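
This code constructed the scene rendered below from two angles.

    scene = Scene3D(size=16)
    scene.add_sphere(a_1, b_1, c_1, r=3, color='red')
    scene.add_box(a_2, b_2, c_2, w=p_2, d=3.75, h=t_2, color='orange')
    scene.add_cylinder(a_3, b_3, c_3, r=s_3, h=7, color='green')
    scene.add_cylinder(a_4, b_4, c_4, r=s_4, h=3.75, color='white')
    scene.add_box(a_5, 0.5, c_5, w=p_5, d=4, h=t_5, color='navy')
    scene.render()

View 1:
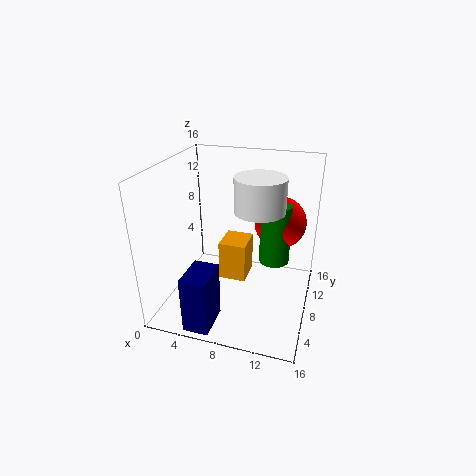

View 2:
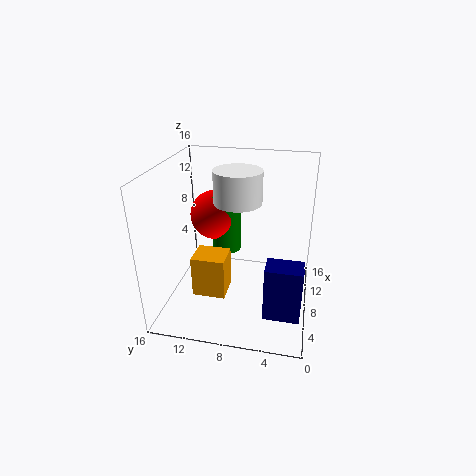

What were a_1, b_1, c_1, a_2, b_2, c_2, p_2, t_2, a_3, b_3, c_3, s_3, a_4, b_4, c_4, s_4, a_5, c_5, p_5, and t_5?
a_1 = 12
b_1 = 11.75
c_1 = 8.75
a_2 = 5.25
b_2 = 9
c_2 = 1.5
p_2 = 3.25
t_2 = 4.75
a_3 = 11.75
b_3 = 10.25
c_3 = 4.5
s_3 = 1.75
a_4 = 10.25
b_4 = 8.5
c_4 = 11.25
s_4 = 2.75
a_5 = 4.25
c_5 = 0.25
p_5 = 2.75
t_5 = 6.25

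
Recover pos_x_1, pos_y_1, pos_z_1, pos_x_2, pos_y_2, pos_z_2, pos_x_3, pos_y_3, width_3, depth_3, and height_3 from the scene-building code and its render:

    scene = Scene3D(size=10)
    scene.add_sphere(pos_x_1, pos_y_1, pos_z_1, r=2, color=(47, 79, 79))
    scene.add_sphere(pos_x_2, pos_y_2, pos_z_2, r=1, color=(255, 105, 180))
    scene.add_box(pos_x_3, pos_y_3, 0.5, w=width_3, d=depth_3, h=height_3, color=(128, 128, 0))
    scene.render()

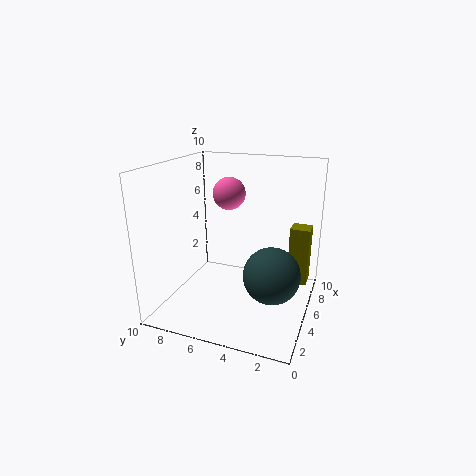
pos_x_1 = 5, pos_y_1 = 2.5, pos_z_1 = 2.5, pos_x_2 = 3.5, pos_y_2 = 5, pos_z_2 = 8.5, pos_x_3 = 8, pos_y_3 = 0.5, width_3 = 1.5, depth_3 = 1.5, height_3 = 4.5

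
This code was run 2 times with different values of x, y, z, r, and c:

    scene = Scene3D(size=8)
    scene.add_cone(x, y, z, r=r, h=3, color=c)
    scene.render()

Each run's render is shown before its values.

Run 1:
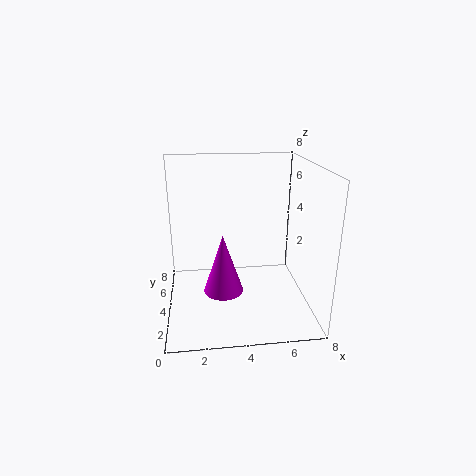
x = 3
y = 2
z = 2
r = 1
c = 'magenta'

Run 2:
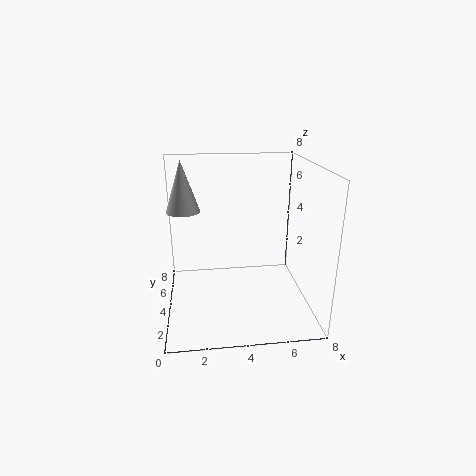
x = 1
y = 6
z = 5
r = 1
c = 'lightgray'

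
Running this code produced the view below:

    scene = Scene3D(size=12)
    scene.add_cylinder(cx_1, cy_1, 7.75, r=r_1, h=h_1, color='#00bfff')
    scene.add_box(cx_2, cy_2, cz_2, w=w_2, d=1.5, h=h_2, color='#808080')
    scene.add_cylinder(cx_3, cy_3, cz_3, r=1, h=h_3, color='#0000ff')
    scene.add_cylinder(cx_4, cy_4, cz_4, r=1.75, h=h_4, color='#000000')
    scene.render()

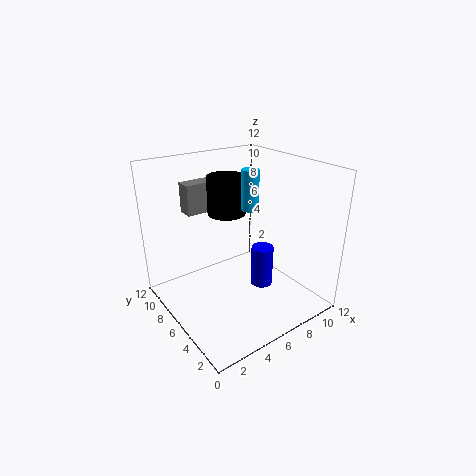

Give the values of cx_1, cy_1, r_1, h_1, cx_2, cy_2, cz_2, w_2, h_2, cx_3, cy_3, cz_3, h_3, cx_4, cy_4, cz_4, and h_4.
cx_1 = 8
cy_1 = 7
r_1 = 0.75
h_1 = 3.5
cx_2 = 3.75
cy_2 = 10.25
cz_2 = 7
w_2 = 3
h_2 = 2.75
cx_3 = 8.75
cy_3 = 6
cz_3 = 0.5
h_3 = 3.75
cx_4 = 7.25
cy_4 = 9.5
cz_4 = 6.75
h_4 = 3.5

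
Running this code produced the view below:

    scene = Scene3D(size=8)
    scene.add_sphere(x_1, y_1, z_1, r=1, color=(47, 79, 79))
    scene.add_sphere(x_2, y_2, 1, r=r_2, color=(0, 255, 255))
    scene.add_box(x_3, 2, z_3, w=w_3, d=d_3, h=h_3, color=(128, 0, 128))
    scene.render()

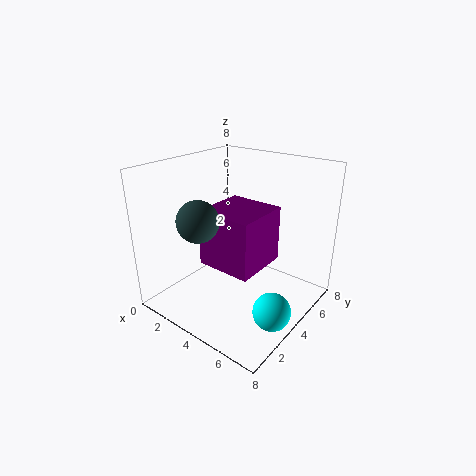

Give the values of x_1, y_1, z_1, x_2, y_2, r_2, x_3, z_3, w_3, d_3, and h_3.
x_1 = 4
y_1 = 1
z_1 = 6
x_2 = 7
y_2 = 3
r_2 = 1
x_3 = 3
z_3 = 3
w_3 = 3
d_3 = 3
h_3 = 3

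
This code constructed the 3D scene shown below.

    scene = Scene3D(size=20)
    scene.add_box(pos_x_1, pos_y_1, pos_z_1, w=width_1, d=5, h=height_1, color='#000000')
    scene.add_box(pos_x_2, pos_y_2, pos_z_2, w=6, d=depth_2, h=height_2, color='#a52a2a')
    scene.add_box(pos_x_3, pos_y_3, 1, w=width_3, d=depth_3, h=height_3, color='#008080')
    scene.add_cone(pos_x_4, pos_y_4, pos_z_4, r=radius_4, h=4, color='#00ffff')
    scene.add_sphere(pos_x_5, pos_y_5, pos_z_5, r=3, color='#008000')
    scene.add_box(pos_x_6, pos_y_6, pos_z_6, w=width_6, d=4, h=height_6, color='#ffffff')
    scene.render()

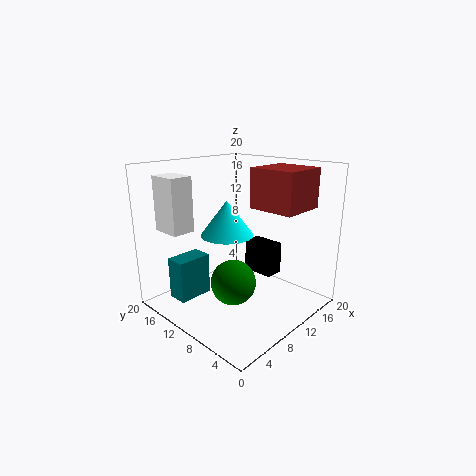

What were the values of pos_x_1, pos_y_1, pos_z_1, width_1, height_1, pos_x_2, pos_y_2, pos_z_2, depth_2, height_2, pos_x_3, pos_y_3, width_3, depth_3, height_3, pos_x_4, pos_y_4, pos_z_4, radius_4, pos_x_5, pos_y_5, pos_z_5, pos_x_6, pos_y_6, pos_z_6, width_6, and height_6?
pos_x_1 = 16, pos_y_1 = 9, pos_z_1 = 2, width_1 = 3, height_1 = 5, pos_x_2 = 9, pos_y_2 = 1, pos_z_2 = 15, depth_2 = 6, height_2 = 5, pos_x_3 = 3, pos_y_3 = 14, width_3 = 5, depth_3 = 3, height_3 = 6, pos_x_4 = 4, pos_y_4 = 6, pos_z_4 = 13, radius_4 = 3, pos_x_5 = 7, pos_y_5 = 8, pos_z_5 = 5, pos_x_6 = 1, pos_y_6 = 12, pos_z_6 = 12, width_6 = 3, height_6 = 7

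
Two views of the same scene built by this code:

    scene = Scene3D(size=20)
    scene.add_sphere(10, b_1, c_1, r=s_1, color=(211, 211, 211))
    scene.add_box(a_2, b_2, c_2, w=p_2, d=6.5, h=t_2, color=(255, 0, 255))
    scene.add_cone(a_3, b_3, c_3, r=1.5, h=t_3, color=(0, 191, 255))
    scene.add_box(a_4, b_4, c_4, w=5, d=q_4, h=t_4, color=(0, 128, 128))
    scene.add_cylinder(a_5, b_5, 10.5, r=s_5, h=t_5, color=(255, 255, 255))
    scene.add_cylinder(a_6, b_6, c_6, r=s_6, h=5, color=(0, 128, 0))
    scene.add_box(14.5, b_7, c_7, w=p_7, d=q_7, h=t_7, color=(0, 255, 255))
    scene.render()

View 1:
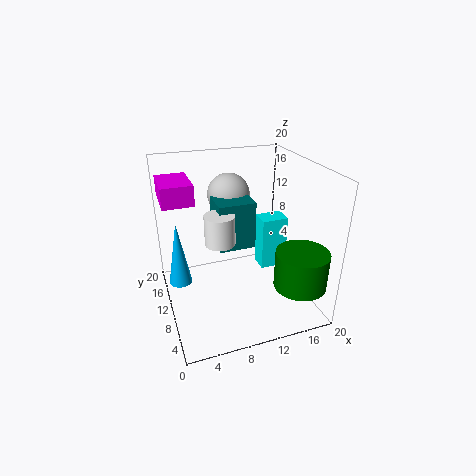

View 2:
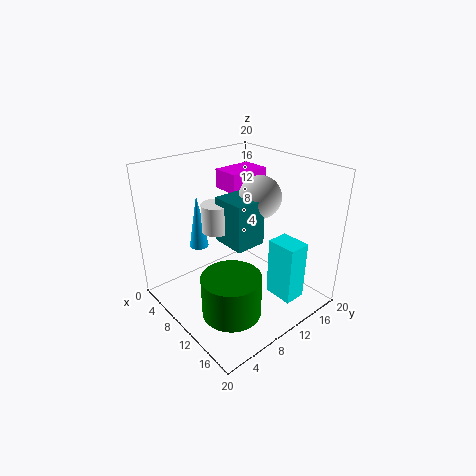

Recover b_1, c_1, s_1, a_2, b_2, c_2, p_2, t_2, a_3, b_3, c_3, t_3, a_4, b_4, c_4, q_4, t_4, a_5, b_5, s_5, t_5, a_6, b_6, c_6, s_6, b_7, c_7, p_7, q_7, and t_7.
b_1 = 14, c_1 = 15, s_1 = 3, a_2 = 0.5, b_2 = 13.5, c_2 = 14, p_2 = 4.5, t_2 = 3, a_3 = 1.5, b_3 = 9, c_3 = 5.5, t_3 = 8.5, a_4 = 7, b_4 = 8.5, c_4 = 9, q_4 = 4.5, t_4 = 6.5, a_5 = 7, b_5 = 8.5, s_5 = 2, t_5 = 4, a_6 = 16.5, b_6 = 3.5, c_6 = 5, s_6 = 3.5, b_7 = 11.5, c_7 = 3, p_7 = 4, q_7 = 3, t_7 = 8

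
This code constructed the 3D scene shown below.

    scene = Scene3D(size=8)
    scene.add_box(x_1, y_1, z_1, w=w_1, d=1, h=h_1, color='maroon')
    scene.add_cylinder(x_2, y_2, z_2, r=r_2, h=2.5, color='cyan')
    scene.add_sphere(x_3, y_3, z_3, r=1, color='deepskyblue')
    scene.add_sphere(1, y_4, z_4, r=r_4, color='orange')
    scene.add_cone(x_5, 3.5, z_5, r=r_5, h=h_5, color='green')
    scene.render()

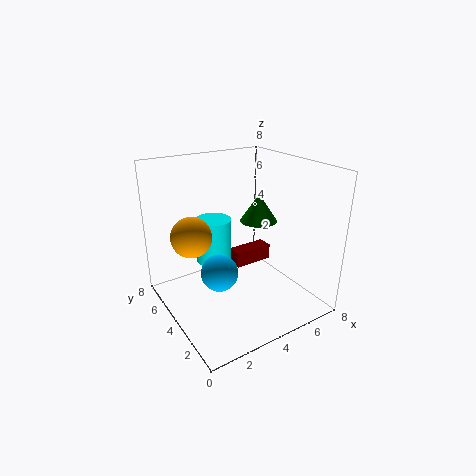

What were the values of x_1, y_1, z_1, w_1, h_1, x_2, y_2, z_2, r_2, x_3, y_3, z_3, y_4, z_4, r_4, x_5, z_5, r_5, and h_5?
x_1 = 5, y_1 = 5.5, z_1 = 1, w_1 = 2.5, h_1 = 1, x_2 = 3, y_2 = 5, z_2 = 2.5, r_2 = 1, x_3 = 2.5, y_3 = 3.5, z_3 = 2.5, y_4 = 3.5, z_4 = 5, r_4 = 1, x_5 = 5, z_5 = 5, r_5 = 1, h_5 = 1.5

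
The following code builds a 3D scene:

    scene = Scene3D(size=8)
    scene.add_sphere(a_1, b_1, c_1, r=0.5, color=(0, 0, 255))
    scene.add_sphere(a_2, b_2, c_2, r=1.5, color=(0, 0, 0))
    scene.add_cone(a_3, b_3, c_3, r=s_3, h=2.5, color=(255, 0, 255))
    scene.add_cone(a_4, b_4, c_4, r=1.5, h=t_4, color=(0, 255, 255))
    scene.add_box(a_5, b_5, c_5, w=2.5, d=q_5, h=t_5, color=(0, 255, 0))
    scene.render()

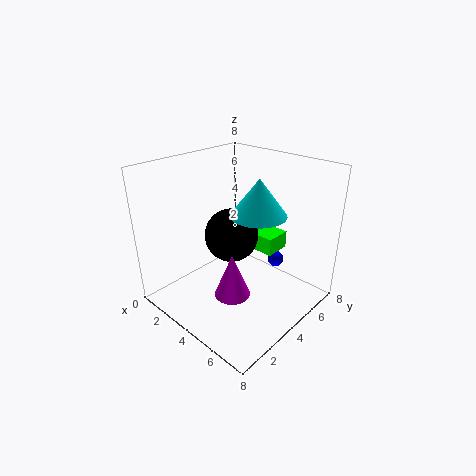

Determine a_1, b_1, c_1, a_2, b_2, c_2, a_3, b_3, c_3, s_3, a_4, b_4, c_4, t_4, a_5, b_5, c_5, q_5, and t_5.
a_1 = 4.5; b_1 = 7; c_1 = 1.5; a_2 = 3.5; b_2 = 4; c_2 = 4; a_3 = 4.5; b_3 = 3; c_3 = 1; s_3 = 1; a_4 = 5; b_4 = 4.5; c_4 = 5.5; t_4 = 2; a_5 = 3; b_5 = 5; c_5 = 3; q_5 = 1.5; t_5 = 1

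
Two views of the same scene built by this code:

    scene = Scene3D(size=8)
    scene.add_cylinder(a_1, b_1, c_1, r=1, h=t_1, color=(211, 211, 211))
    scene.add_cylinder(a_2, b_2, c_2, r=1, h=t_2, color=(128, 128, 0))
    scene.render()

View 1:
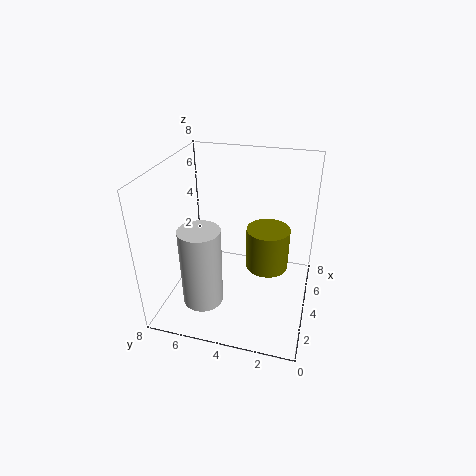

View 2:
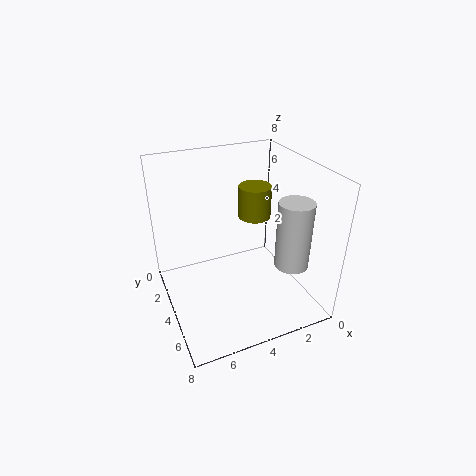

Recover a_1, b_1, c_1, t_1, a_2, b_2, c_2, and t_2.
a_1 = 1, b_1 = 5, c_1 = 2, t_1 = 4, a_2 = 2, b_2 = 2, c_2 = 4, t_2 = 2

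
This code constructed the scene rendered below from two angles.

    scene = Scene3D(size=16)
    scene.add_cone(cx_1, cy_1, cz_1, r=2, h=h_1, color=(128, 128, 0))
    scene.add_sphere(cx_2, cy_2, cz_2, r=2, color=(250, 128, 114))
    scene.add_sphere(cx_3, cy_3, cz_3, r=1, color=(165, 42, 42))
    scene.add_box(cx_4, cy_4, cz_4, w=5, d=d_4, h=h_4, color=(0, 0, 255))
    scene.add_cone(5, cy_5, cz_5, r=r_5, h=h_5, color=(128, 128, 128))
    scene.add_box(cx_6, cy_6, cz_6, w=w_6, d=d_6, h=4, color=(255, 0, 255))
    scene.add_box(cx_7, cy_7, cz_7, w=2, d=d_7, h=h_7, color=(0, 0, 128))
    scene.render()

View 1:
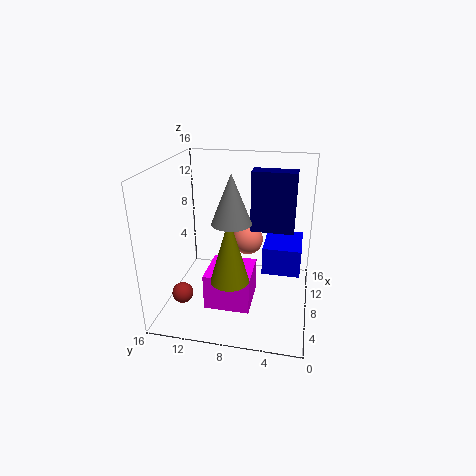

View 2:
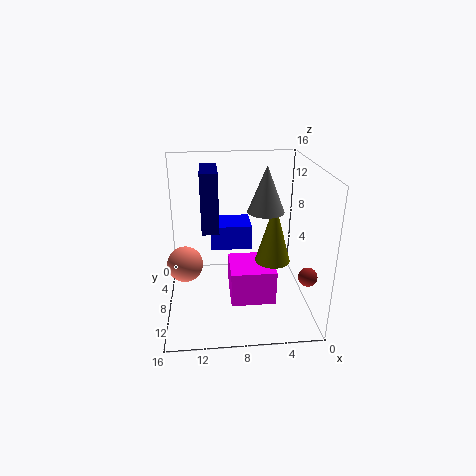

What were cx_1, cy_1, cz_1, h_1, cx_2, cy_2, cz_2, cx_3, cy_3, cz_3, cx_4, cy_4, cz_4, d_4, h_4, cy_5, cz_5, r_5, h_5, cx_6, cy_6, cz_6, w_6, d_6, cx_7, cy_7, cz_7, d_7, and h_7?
cx_1 = 4
cy_1 = 8
cz_1 = 5
h_1 = 7
cx_2 = 14
cy_2 = 8
cz_2 = 5
cx_3 = 1
cy_3 = 12
cz_3 = 5
cx_4 = 6
cy_4 = 1
cz_4 = 5
d_4 = 4
h_4 = 3
cy_5 = 8
cz_5 = 11
r_5 = 2
h_5 = 5
cx_6 = 4
cy_6 = 6
cz_6 = 1
w_6 = 5
d_6 = 5
cx_7 = 10
cy_7 = 2
cz_7 = 8
d_7 = 5
h_7 = 7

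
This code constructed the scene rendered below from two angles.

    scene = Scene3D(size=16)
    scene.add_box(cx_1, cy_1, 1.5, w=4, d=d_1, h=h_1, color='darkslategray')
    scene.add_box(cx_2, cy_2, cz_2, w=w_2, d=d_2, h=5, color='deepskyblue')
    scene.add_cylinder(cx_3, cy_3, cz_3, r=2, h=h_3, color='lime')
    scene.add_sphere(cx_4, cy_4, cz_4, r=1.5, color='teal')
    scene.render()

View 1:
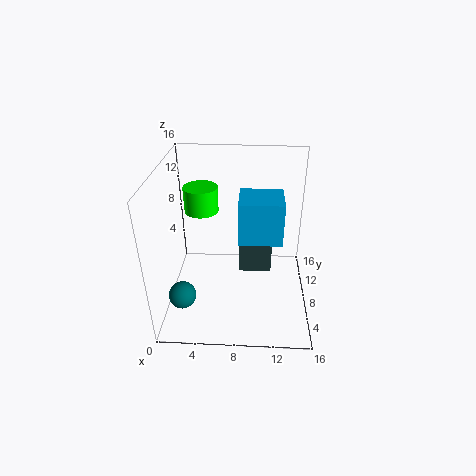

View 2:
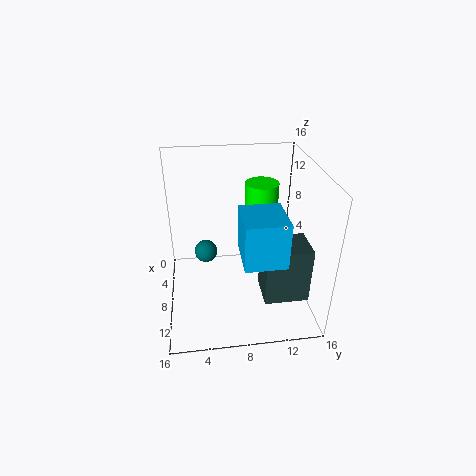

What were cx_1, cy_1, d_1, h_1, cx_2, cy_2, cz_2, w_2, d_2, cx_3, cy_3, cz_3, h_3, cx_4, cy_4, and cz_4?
cx_1 = 8
cy_1 = 10.5
d_1 = 5
h_1 = 6.5
cx_2 = 8
cy_2 = 8
cz_2 = 7
w_2 = 5
d_2 = 4.5
cx_3 = 3.5
cy_3 = 11.5
cz_3 = 9.5
h_3 = 3
cx_4 = 2
cy_4 = 4.5
cz_4 = 2.5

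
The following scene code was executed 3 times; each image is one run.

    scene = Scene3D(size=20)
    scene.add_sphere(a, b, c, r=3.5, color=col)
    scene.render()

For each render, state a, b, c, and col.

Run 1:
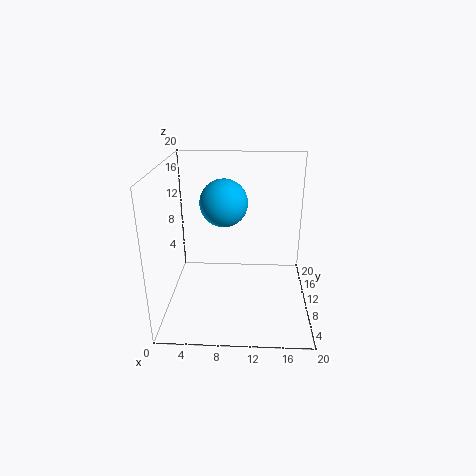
a = 7.75; b = 13.75; c = 13.75; col = 'deepskyblue'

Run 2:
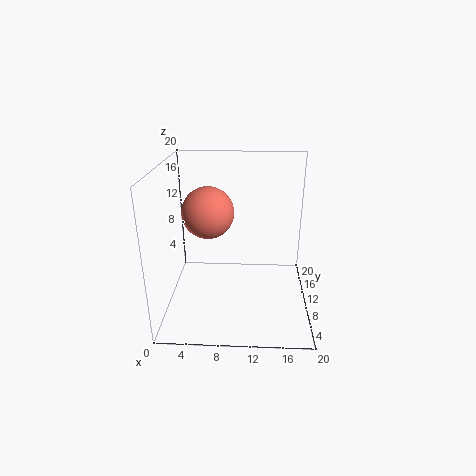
a = 6; b = 9.75; c = 13.75; col = 'salmon'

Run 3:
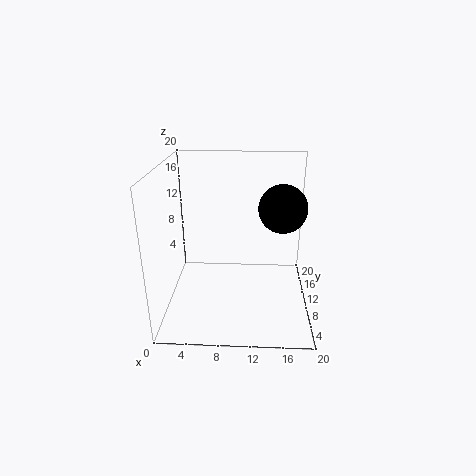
a = 16.25; b = 13; c = 13.25; col = 'black'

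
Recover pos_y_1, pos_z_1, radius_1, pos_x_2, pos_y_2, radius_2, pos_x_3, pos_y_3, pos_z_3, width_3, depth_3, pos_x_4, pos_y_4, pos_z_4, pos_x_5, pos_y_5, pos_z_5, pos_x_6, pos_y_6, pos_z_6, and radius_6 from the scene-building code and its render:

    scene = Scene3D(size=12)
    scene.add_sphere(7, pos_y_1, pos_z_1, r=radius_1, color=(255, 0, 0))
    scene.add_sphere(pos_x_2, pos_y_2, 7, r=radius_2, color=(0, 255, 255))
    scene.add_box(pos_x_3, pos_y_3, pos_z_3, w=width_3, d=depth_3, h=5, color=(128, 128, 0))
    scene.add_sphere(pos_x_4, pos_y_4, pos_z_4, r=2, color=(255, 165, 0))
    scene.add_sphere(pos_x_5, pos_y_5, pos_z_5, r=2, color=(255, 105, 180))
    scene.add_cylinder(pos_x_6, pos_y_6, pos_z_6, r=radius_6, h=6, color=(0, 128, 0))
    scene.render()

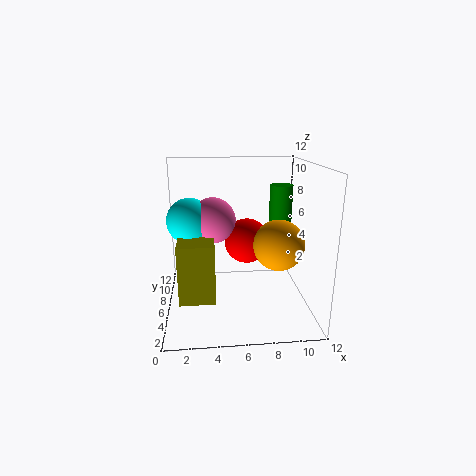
pos_y_1 = 8
pos_z_1 = 5
radius_1 = 2
pos_x_2 = 2
pos_y_2 = 8
radius_2 = 2
pos_x_3 = 1
pos_y_3 = 4
pos_z_3 = 1
width_3 = 3
depth_3 = 4
pos_x_4 = 9
pos_y_4 = 4
pos_z_4 = 6
pos_x_5 = 4
pos_y_5 = 8
pos_z_5 = 7
pos_x_6 = 10
pos_y_6 = 8
pos_z_6 = 4
radius_6 = 1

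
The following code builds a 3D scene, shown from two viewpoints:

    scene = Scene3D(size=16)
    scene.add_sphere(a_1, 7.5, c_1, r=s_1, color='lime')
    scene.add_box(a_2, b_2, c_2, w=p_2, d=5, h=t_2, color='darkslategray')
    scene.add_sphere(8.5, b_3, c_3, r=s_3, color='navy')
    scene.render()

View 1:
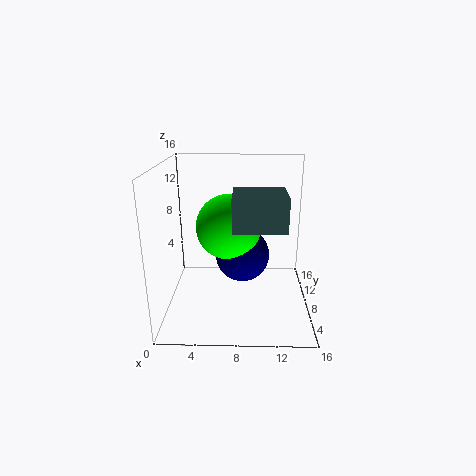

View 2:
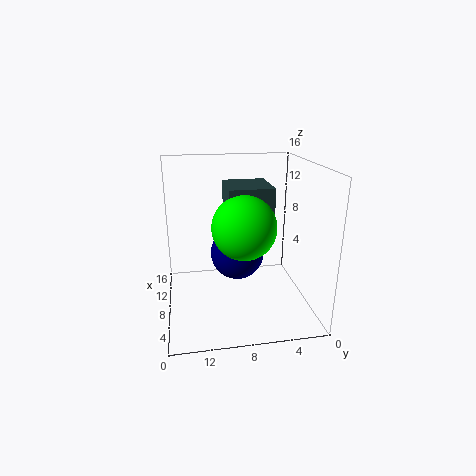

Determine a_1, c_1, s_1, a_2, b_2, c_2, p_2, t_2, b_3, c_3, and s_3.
a_1 = 7, c_1 = 9.5, s_1 = 3.5, a_2 = 7.5, b_2 = 4, c_2 = 10, p_2 = 5.5, t_2 = 3.5, b_3 = 8, c_3 = 6, s_3 = 3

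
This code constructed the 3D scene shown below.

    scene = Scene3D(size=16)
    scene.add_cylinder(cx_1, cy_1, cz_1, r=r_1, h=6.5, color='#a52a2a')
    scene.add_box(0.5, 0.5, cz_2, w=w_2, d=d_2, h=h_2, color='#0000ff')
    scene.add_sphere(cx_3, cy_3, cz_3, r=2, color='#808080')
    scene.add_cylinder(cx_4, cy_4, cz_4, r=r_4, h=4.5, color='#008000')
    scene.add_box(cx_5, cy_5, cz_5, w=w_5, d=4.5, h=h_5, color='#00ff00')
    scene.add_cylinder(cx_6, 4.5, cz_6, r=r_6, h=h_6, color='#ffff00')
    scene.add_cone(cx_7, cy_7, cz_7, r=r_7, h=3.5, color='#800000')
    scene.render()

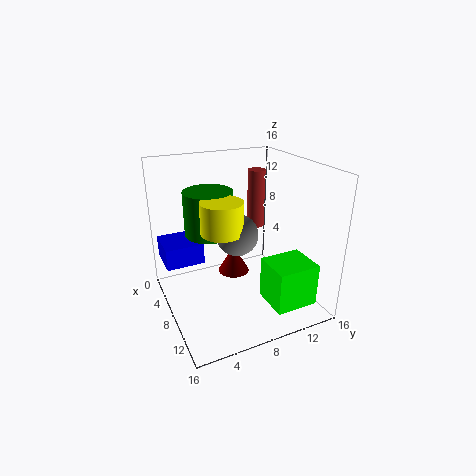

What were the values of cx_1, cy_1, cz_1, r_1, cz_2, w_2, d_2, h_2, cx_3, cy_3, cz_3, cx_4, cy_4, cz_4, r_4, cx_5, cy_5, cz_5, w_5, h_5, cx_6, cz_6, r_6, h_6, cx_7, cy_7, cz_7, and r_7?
cx_1 = 6.5
cy_1 = 11
cz_1 = 8.5
r_1 = 1
cz_2 = 4
w_2 = 4.5
d_2 = 4.5
h_2 = 2.5
cx_3 = 12
cy_3 = 6
cz_3 = 10.5
cx_4 = 8.5
cy_4 = 4.5
cz_4 = 9.5
r_4 = 2.5
cx_5 = 11.5
cy_5 = 9
cz_5 = 2.5
w_5 = 4
h_5 = 4.5
cx_6 = 12
cz_6 = 11
r_6 = 2
h_6 = 3
cx_7 = 3.5
cy_7 = 9.5
cz_7 = 1
r_7 = 2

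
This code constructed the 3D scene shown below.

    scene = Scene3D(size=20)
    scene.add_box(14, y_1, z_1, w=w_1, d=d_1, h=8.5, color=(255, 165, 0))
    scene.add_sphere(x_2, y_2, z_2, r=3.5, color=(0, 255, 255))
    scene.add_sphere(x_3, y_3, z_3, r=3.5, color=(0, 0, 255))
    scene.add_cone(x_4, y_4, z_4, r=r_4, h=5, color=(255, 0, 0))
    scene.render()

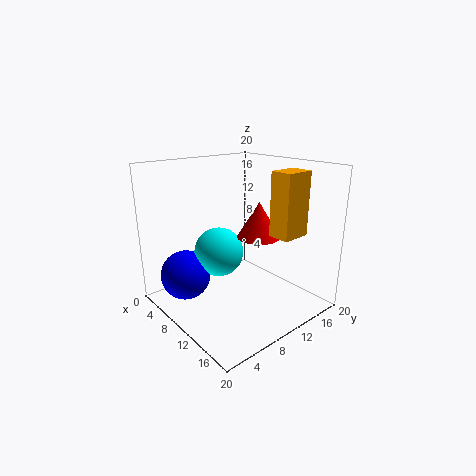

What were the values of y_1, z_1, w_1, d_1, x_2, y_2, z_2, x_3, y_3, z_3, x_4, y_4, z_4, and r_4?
y_1 = 12; z_1 = 11; w_1 = 3; d_1 = 4; x_2 = 7.5; y_2 = 8.5; z_2 = 7.5; x_3 = 5.5; y_3 = 4; z_3 = 4.5; x_4 = 11.5; y_4 = 12.5; z_4 = 10; r_4 = 3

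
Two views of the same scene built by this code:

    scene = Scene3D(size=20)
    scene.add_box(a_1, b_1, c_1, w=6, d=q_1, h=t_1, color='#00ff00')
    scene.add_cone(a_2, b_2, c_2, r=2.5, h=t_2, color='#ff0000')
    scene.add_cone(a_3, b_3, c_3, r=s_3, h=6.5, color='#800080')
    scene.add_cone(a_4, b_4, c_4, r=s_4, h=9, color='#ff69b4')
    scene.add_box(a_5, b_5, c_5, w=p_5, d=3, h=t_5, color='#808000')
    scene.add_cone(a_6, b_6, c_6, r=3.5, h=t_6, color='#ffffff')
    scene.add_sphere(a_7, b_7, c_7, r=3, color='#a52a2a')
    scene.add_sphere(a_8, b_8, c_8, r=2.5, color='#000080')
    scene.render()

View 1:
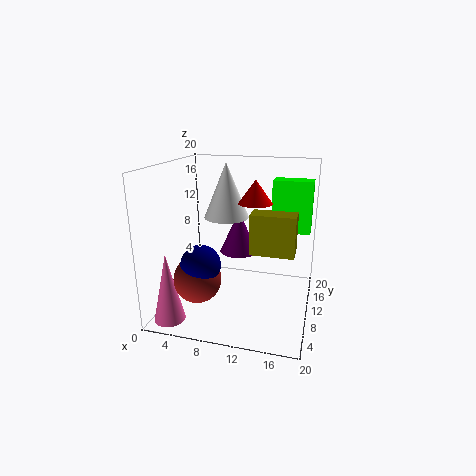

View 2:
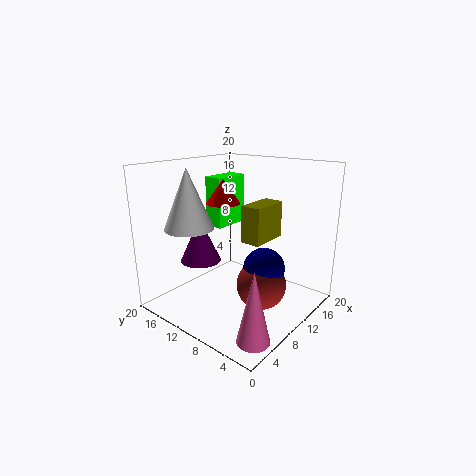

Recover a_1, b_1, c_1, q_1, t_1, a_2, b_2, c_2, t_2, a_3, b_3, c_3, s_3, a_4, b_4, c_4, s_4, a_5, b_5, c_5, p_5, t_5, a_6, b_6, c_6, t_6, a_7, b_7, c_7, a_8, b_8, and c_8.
a_1 = 13.5, b_1 = 16.5, c_1 = 9, q_1 = 3, t_1 = 8, a_2 = 11.5, b_2 = 14, c_2 = 14, t_2 = 3.5, a_3 = 8.5, b_3 = 16, c_3 = 5.5, s_3 = 3, a_4 = 3, b_4 = 2, c_4 = 1, s_4 = 2, a_5 = 12, b_5 = 8, c_5 = 8.5, p_5 = 6, t_5 = 5.5, a_6 = 6.5, b_6 = 16, c_6 = 11, t_6 = 8.5, a_7 = 6.5, b_7 = 3.5, c_7 = 6.5, a_8 = 7, b_8 = 3.5, c_8 = 8.5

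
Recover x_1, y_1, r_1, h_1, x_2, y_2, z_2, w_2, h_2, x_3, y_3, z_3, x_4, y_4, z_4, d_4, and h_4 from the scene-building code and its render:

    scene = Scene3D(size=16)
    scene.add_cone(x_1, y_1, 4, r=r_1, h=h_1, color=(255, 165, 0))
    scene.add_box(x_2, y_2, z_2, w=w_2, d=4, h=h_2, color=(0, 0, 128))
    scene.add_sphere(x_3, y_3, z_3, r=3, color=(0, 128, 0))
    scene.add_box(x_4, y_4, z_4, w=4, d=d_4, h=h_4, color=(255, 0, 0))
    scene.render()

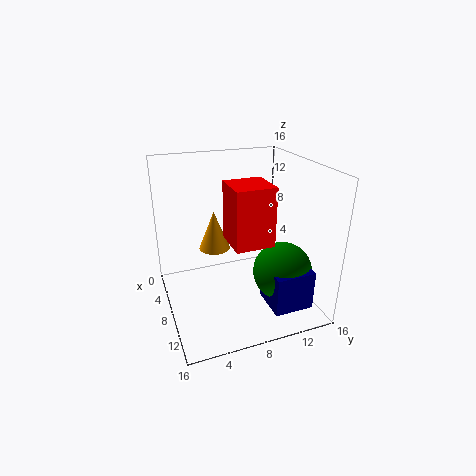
x_1 = 2; y_1 = 7; r_1 = 2; h_1 = 5; x_2 = 12; y_2 = 9; z_2 = 3; w_2 = 4; h_2 = 4; x_3 = 13; y_3 = 11; z_3 = 6; x_4 = 9; y_4 = 6; z_4 = 9; d_4 = 4; h_4 = 6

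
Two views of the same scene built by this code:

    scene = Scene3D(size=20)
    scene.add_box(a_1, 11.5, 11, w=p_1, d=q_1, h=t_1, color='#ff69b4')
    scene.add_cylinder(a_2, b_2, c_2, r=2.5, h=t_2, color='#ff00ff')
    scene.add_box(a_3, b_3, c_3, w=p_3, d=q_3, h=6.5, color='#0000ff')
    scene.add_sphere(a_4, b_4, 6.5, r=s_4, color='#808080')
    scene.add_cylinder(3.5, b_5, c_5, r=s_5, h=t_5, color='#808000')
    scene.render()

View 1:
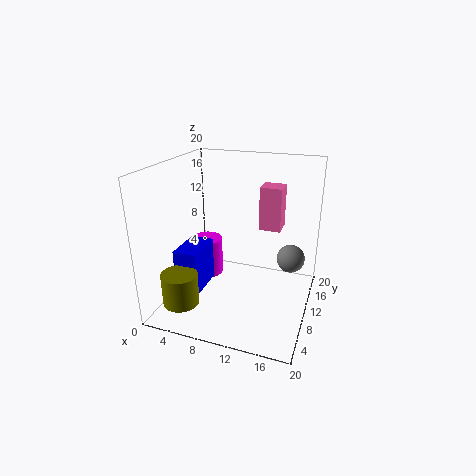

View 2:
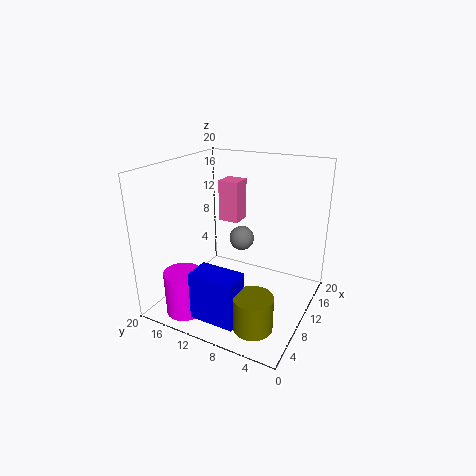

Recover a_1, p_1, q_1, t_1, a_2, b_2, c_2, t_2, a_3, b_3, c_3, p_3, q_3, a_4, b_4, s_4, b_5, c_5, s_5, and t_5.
a_1 = 12.5; p_1 = 3; q_1 = 3; t_1 = 6; a_2 = 3; b_2 = 14.5; c_2 = 1; t_2 = 6; a_3 = 1.5; b_3 = 6.5; c_3 = 1.5; p_3 = 3.5; q_3 = 6; a_4 = 17; b_4 = 13; s_4 = 2; b_5 = 4.5; c_5 = 1.5; s_5 = 2.5; t_5 = 4.5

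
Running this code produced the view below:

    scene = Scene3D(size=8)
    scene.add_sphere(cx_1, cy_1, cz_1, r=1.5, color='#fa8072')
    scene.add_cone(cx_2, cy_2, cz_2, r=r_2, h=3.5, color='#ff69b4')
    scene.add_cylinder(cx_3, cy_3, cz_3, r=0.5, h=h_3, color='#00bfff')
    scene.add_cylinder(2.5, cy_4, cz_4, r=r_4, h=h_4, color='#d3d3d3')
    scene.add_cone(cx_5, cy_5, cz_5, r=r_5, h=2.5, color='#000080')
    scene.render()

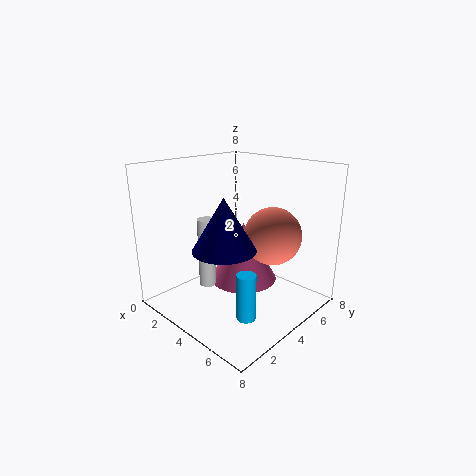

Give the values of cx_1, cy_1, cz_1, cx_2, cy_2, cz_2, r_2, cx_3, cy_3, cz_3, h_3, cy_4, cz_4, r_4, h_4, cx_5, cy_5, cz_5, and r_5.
cx_1 = 6; cy_1 = 4.5; cz_1 = 4.5; cx_2 = 3.5; cy_2 = 5; cz_2 = 1; r_2 = 2; cx_3 = 6; cy_3 = 2.5; cz_3 = 0.5; h_3 = 2.5; cy_4 = 3; cz_4 = 1; r_4 = 0.5; h_4 = 4; cx_5 = 5.5; cy_5 = 1.5; cz_5 = 4.5; r_5 = 1.5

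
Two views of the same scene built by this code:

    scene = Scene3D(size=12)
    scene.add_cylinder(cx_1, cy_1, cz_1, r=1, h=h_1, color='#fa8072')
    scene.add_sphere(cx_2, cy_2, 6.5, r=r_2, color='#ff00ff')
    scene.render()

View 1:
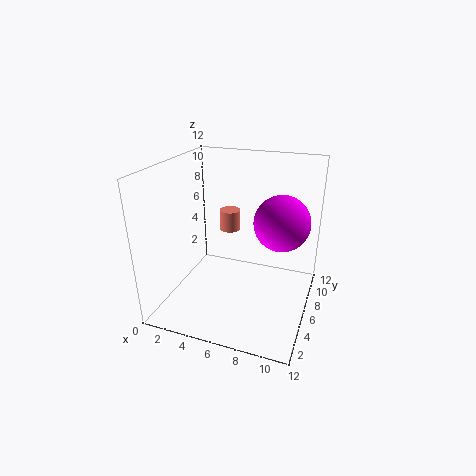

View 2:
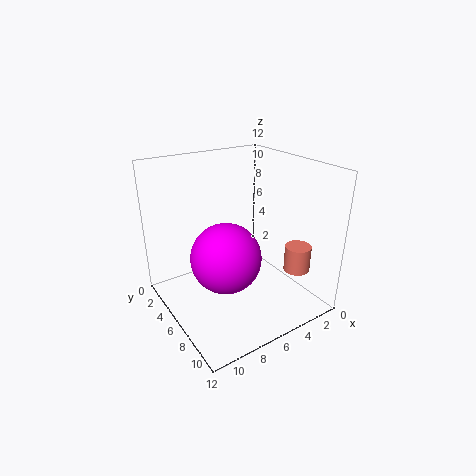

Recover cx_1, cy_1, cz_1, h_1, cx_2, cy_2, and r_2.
cx_1 = 3.5; cy_1 = 10.5; cz_1 = 4.5; h_1 = 2; cx_2 = 9; cy_2 = 9; r_2 = 2.5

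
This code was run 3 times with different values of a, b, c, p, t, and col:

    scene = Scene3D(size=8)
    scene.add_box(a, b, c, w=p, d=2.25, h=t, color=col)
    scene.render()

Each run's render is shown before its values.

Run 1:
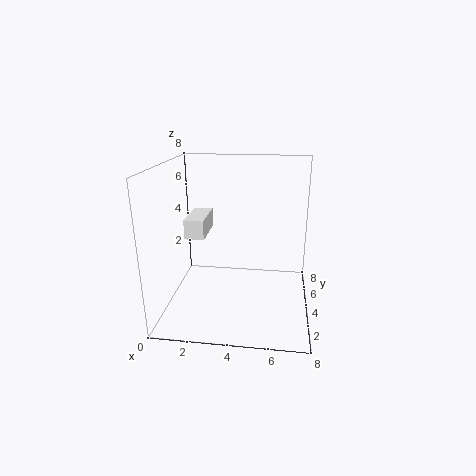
a = 1.5; b = 2.25; c = 4.5; p = 1; t = 1; col = 'white'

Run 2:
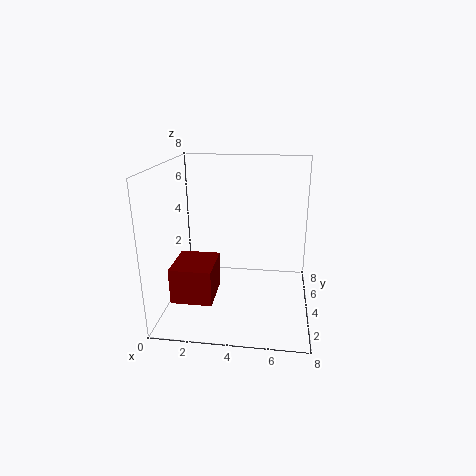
a = 1.25; b = 0.25; c = 2; p = 2; t = 1.75; col = 'maroon'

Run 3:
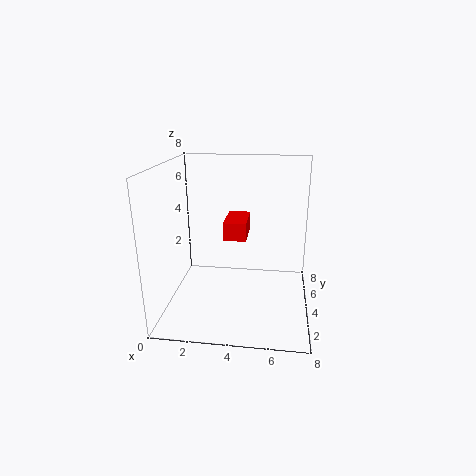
a = 3.25; b = 3.5; c = 4; p = 1.25; t = 1; col = 'red'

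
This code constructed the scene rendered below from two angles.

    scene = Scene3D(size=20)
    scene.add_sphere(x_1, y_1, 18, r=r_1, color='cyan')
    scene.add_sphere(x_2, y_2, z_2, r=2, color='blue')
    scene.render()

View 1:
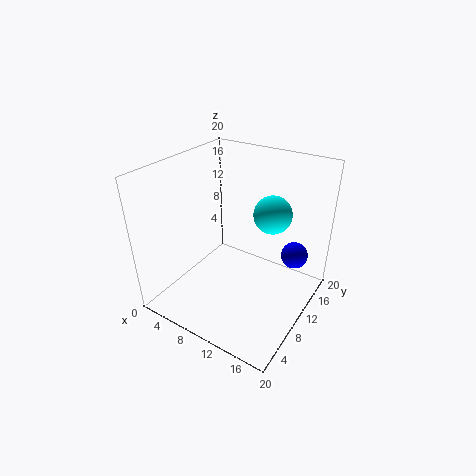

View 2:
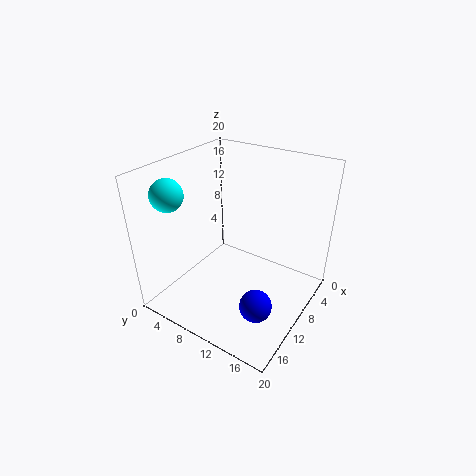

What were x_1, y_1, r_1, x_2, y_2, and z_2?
x_1 = 17.5
y_1 = 5
r_1 = 2
x_2 = 16
y_2 = 16.5
z_2 = 5.5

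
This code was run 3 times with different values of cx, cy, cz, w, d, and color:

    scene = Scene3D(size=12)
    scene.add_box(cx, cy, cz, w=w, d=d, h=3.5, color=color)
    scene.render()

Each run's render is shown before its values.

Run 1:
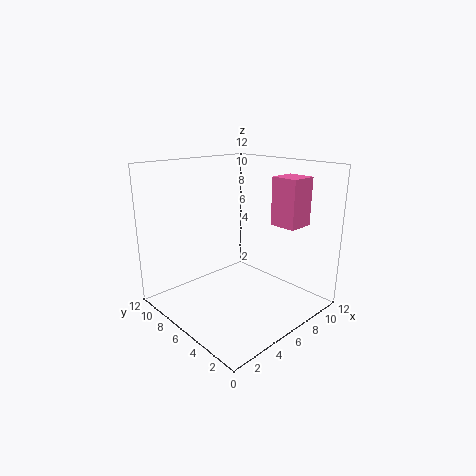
cx = 6
cy = 0.5
cz = 8
w = 2
d = 2
color = 'hotpink'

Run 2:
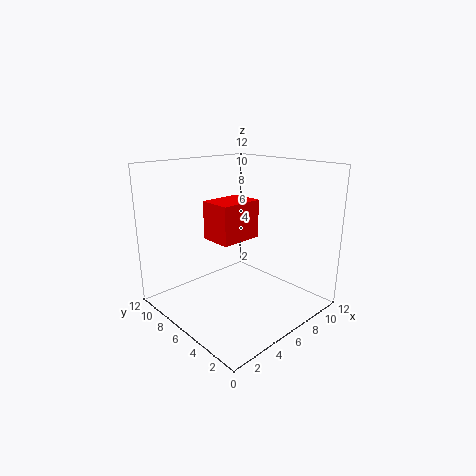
cx = 5.5
cy = 7
cz = 5
w = 4
d = 3
color = 'red'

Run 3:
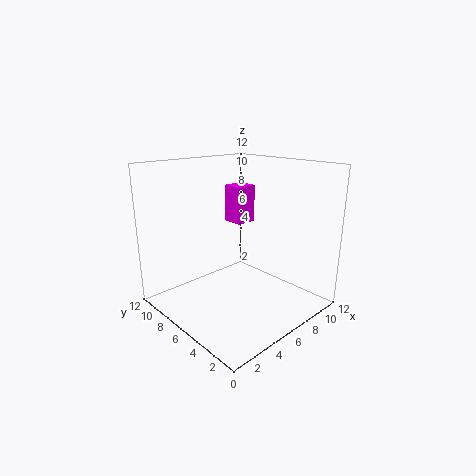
cx = 8.5
cy = 8.5
cz = 6
w = 2
d = 2
color = 'magenta'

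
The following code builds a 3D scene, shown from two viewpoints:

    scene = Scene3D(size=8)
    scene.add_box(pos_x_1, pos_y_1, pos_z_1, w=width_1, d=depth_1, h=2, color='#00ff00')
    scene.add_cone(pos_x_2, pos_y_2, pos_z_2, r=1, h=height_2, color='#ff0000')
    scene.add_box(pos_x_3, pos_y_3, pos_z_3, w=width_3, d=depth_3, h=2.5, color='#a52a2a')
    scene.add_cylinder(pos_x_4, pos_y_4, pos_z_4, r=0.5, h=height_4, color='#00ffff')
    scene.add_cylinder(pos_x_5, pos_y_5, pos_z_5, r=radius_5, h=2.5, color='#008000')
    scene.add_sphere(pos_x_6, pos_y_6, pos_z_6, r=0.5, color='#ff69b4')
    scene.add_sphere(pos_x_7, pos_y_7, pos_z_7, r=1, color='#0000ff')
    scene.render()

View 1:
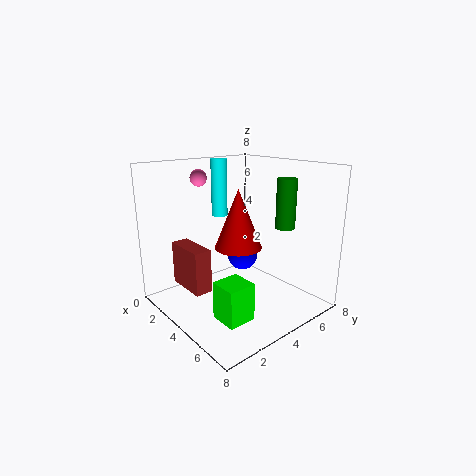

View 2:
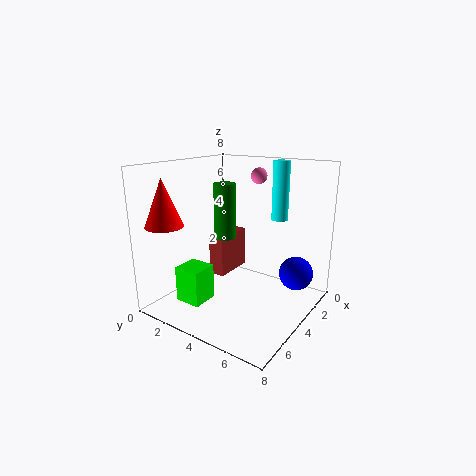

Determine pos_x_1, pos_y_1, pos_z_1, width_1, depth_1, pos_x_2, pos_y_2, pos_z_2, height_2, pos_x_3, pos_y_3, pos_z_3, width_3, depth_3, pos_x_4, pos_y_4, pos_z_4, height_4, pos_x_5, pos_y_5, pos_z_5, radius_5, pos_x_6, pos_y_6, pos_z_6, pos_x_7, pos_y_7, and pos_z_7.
pos_x_1 = 5; pos_y_1 = 1.5; pos_z_1 = 0.5; width_1 = 1.5; depth_1 = 1.5; pos_x_2 = 7; pos_y_2 = 1.5; pos_z_2 = 5; height_2 = 2.5; pos_x_3 = 1; pos_y_3 = 1.5; pos_z_3 = 1; width_3 = 2.5; depth_3 = 1; pos_x_4 = 1; pos_y_4 = 5; pos_z_4 = 4.5; height_4 = 3.5; pos_x_5 = 6.5; pos_y_5 = 5; pos_z_5 = 5; radius_5 = 0.5; pos_x_6 = 1; pos_y_6 = 3.5; pos_z_6 = 7; pos_x_7 = 1.5; pos_y_7 = 6.5; pos_z_7 = 1.5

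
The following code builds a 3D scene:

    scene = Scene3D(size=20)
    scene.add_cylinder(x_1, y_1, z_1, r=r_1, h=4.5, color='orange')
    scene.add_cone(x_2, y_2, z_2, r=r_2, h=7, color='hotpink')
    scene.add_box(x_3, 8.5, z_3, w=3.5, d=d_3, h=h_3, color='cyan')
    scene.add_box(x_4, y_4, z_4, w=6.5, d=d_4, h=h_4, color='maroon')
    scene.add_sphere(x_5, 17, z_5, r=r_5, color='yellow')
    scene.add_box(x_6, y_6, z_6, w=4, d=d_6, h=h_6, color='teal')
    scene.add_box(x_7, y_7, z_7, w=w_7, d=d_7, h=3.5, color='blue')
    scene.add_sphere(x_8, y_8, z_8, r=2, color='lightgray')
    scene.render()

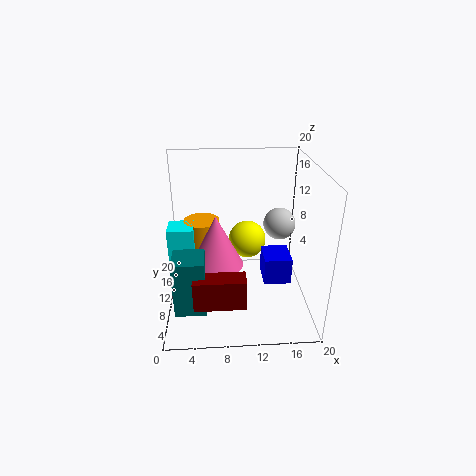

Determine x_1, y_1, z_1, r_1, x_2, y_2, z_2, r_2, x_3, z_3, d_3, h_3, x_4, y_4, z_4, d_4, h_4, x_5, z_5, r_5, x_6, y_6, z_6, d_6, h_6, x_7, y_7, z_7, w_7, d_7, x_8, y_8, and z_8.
x_1 = 5
y_1 = 12
z_1 = 7.5
r_1 = 2.5
x_2 = 7
y_2 = 7.5
z_2 = 7.5
r_2 = 3.5
x_3 = 0.5
z_3 = 6.5
d_3 = 3.5
h_3 = 5.5
x_4 = 4
y_4 = 1.5
z_4 = 4.5
d_4 = 2.5
h_4 = 4
x_5 = 12
z_5 = 6
r_5 = 3
x_6 = 1.5
y_6 = 2.5
z_6 = 3
d_6 = 4
h_6 = 7.5
x_7 = 13
y_7 = 4.5
z_7 = 6
w_7 = 3.5
d_7 = 4
x_8 = 15
y_8 = 7
z_8 = 13.5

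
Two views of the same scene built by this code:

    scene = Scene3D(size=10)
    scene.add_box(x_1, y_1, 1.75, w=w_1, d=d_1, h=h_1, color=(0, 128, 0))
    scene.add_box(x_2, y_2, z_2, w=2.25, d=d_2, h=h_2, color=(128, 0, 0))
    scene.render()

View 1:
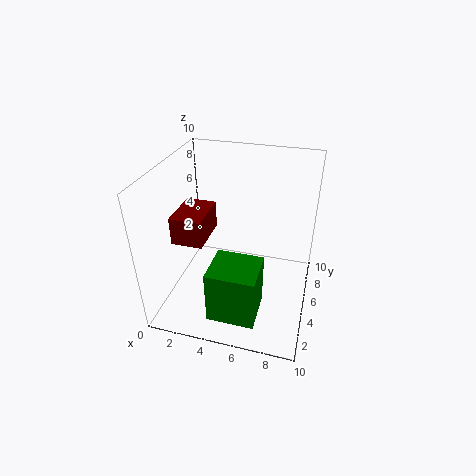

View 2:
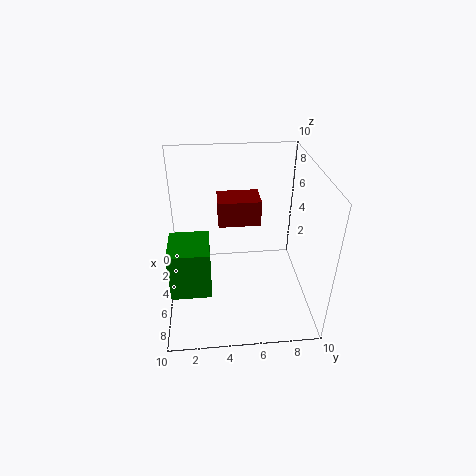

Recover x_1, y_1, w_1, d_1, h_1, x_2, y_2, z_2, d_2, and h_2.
x_1 = 4.25
y_1 = 0.25
w_1 = 3
d_1 = 2.75
h_1 = 3.5
x_2 = 0.5
y_2 = 3.75
z_2 = 4.5
d_2 = 3.25
h_2 = 2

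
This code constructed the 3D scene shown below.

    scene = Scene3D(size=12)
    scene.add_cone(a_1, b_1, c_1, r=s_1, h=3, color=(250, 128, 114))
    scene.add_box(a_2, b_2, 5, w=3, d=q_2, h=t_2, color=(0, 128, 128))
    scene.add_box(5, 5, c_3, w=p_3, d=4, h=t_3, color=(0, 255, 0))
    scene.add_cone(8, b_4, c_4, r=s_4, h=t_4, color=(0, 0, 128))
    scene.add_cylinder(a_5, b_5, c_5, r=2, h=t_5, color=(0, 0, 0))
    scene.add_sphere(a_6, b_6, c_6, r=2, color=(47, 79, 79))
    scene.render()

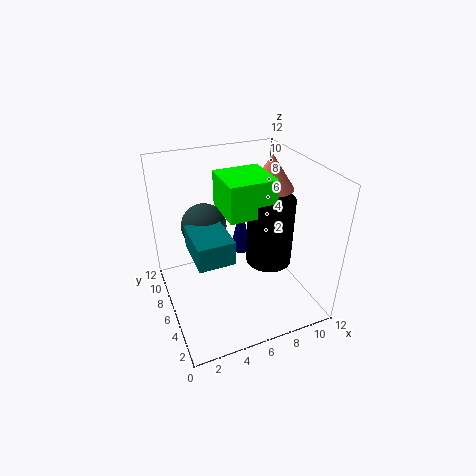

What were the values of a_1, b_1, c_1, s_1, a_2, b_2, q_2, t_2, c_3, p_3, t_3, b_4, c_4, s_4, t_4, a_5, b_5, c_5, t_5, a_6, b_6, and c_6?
a_1 = 10; b_1 = 8; c_1 = 9; s_1 = 2; a_2 = 2; b_2 = 4; q_2 = 4; t_2 = 2; c_3 = 8; p_3 = 4; t_3 = 3; b_4 = 10; c_4 = 2; s_4 = 1; t_4 = 5; a_5 = 9; b_5 = 6; c_5 = 3; t_5 = 6; a_6 = 4; b_6 = 9; c_6 = 6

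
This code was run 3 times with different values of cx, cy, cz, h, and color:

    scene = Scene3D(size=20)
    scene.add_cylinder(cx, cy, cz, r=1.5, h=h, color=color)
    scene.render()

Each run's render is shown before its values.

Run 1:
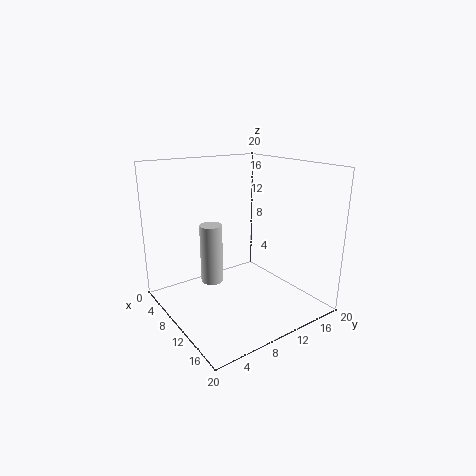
cx = 9.5, cy = 6, cz = 4.5, h = 8, color = 'lightgray'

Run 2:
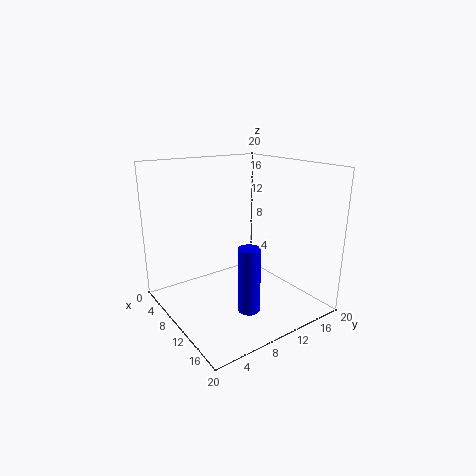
cx = 14, cy = 9, cz = 1, h = 9, color = 'blue'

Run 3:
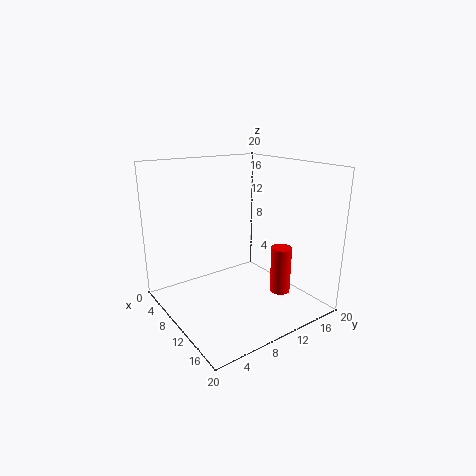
cx = 12.5, cy = 16, cz = 1, h = 7, color = 'red'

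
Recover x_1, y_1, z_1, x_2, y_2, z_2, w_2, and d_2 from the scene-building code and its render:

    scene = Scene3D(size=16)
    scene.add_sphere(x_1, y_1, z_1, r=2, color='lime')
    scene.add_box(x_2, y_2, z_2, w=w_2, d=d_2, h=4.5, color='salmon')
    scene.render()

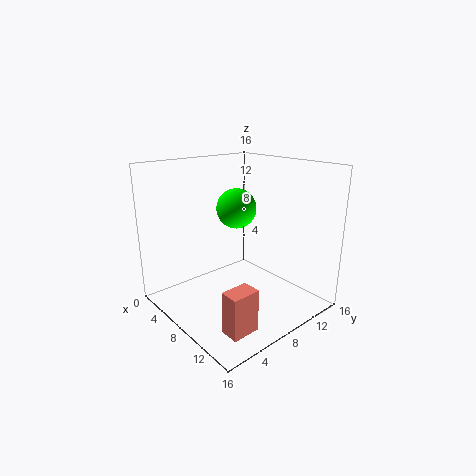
x_1 = 9.5; y_1 = 6.5; z_1 = 12; x_2 = 12; y_2 = 2.5; z_2 = 0.5; w_2 = 2; d_2 = 3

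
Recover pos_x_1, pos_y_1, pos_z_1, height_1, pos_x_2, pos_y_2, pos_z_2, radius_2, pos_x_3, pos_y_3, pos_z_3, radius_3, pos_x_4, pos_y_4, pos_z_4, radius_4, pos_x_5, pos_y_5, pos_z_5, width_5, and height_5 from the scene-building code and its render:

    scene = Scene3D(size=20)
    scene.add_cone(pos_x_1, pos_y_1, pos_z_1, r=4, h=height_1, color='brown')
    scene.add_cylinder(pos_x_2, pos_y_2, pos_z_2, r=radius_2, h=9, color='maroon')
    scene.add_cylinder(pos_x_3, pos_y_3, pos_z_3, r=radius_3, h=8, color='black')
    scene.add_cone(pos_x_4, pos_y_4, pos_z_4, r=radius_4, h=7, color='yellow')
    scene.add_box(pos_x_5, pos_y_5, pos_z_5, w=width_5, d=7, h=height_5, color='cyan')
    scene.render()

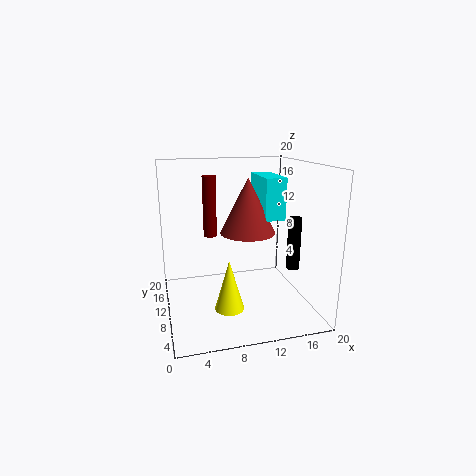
pos_x_1 = 12, pos_y_1 = 12, pos_z_1 = 10, height_1 = 8, pos_x_2 = 7, pos_y_2 = 15, pos_z_2 = 9, radius_2 = 1, pos_x_3 = 19, pos_y_3 = 11, pos_z_3 = 4, radius_3 = 1, pos_x_4 = 8, pos_y_4 = 7, pos_z_4 = 1, radius_4 = 2, pos_x_5 = 14, pos_y_5 = 10, pos_z_5 = 12, width_5 = 3, height_5 = 6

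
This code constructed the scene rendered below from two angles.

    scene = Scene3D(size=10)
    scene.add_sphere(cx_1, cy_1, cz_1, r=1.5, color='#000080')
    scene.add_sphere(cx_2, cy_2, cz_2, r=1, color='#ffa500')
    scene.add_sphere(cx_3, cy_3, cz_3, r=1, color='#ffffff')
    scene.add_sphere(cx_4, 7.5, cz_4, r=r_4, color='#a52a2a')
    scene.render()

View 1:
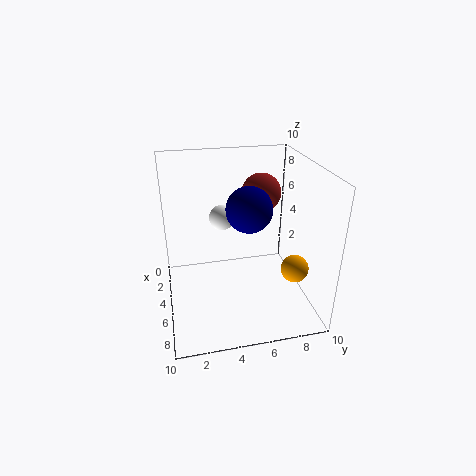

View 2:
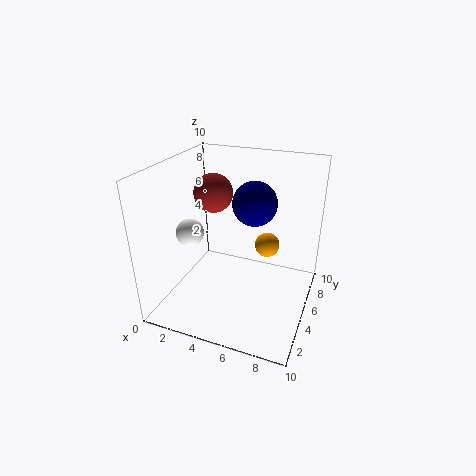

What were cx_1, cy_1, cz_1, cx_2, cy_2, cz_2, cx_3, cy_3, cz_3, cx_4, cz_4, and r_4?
cx_1 = 6; cy_1 = 5.5; cz_1 = 7.5; cx_2 = 6; cy_2 = 9; cz_2 = 2.5; cx_3 = 1.5; cy_3 = 4.5; cz_3 = 5; cx_4 = 2; cz_4 = 7; r_4 = 1.5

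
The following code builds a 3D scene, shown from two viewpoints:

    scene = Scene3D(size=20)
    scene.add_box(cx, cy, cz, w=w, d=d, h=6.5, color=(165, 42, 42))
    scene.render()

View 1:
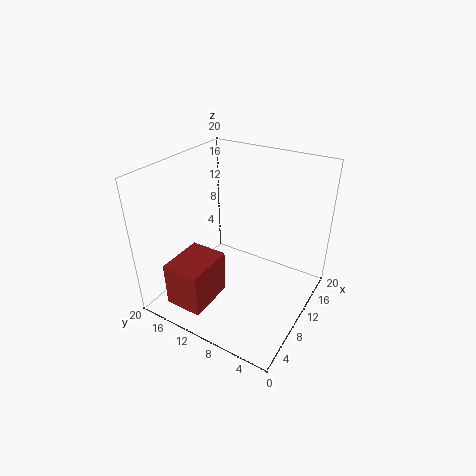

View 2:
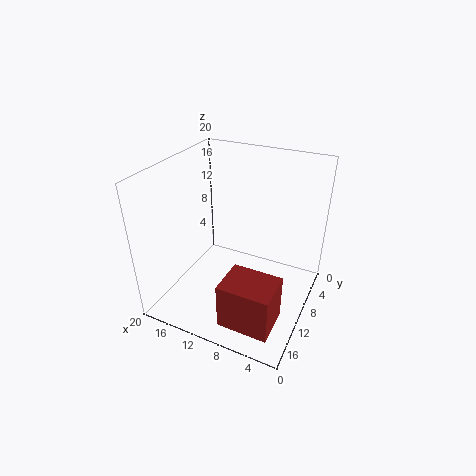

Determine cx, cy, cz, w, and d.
cx = 2.5
cy = 12
cz = 0.5
w = 7
d = 5.5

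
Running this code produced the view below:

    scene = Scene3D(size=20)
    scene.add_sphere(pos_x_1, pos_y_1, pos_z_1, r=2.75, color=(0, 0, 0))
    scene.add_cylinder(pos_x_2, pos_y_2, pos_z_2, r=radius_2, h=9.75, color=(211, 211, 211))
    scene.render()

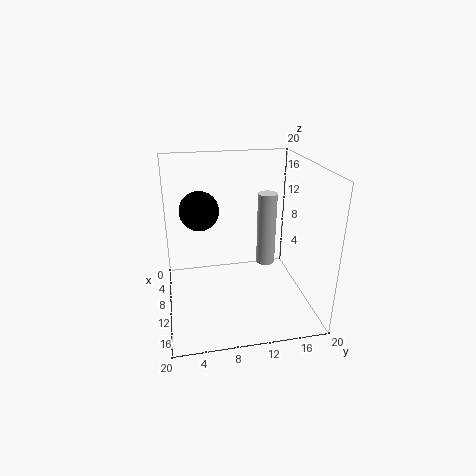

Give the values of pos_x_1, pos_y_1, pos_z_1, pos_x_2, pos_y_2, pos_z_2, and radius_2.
pos_x_1 = 7.75; pos_y_1 = 5; pos_z_1 = 13.5; pos_x_2 = 11.75; pos_y_2 = 13.5; pos_z_2 = 7; radius_2 = 1.25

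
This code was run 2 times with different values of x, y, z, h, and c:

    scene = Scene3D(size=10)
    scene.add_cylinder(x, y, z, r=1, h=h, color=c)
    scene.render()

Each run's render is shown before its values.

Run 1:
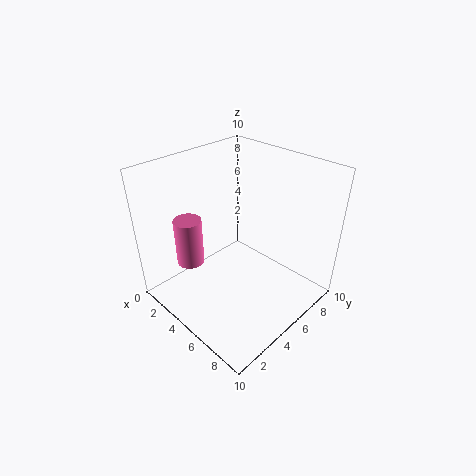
x = 2; y = 3; z = 2.5; h = 3.5; c = 'hotpink'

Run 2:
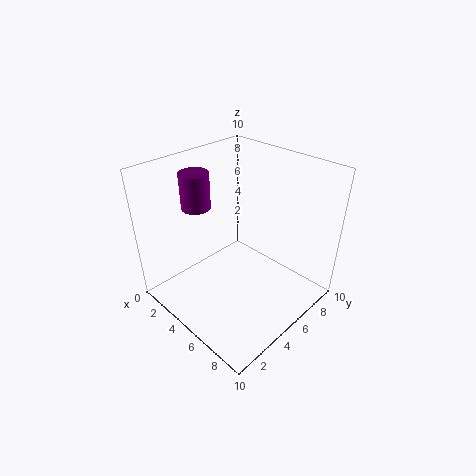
x = 2.5; y = 3.5; z = 7; h = 2.5; c = 'purple'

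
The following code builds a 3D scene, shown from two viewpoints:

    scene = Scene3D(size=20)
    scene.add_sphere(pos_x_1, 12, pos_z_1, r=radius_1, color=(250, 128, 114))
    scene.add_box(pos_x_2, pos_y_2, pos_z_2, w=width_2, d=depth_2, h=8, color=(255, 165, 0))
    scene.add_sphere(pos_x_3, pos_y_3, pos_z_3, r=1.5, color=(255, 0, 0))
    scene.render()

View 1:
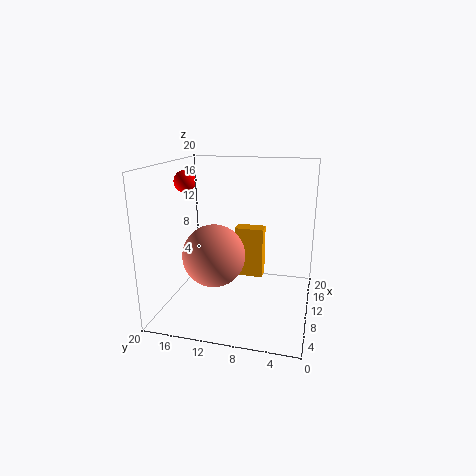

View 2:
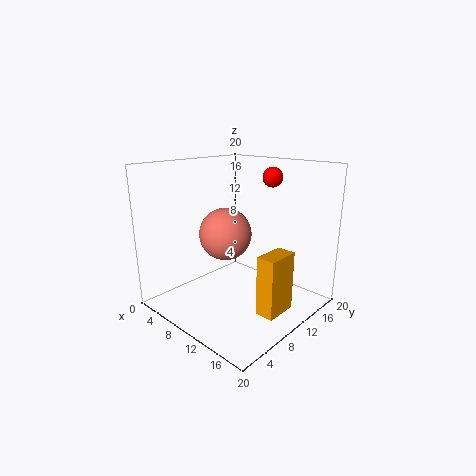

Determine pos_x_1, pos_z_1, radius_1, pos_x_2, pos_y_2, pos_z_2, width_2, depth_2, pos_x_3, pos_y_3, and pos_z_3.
pos_x_1 = 5.5, pos_z_1 = 9, radius_1 = 4, pos_x_2 = 15.5, pos_y_2 = 7.5, pos_z_2 = 1.5, width_2 = 2.5, depth_2 = 4.5, pos_x_3 = 10, pos_y_3 = 17.5, pos_z_3 = 17.5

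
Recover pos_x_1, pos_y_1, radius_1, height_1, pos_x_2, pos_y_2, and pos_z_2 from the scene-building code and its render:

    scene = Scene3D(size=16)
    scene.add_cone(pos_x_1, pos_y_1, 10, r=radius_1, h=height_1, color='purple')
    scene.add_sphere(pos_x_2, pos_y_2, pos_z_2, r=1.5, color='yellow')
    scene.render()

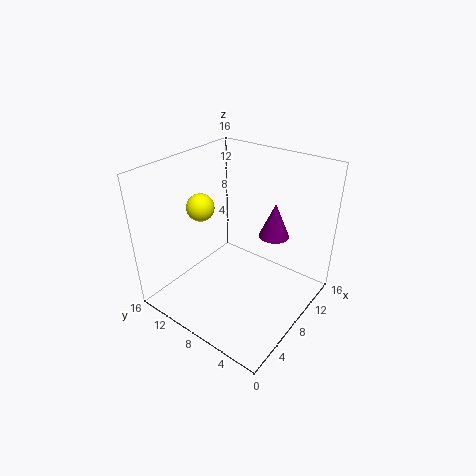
pos_x_1 = 8; pos_y_1 = 3.5; radius_1 = 1.5; height_1 = 3.5; pos_x_2 = 6; pos_y_2 = 11.5; pos_z_2 = 11.5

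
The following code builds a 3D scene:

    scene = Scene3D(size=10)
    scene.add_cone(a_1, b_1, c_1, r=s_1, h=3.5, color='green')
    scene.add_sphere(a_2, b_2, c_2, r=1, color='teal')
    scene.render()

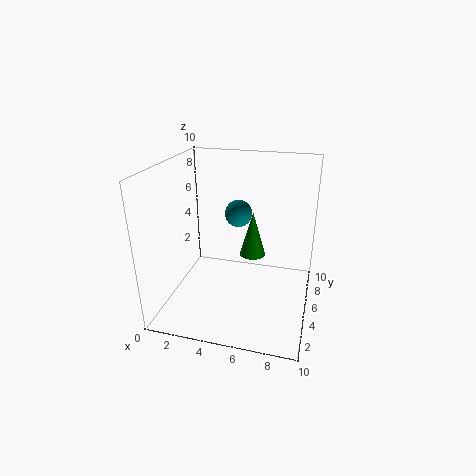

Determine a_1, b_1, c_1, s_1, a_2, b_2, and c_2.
a_1 = 5.5
b_1 = 7.5
c_1 = 2.5
s_1 = 1
a_2 = 4.5
b_2 = 7
c_2 = 6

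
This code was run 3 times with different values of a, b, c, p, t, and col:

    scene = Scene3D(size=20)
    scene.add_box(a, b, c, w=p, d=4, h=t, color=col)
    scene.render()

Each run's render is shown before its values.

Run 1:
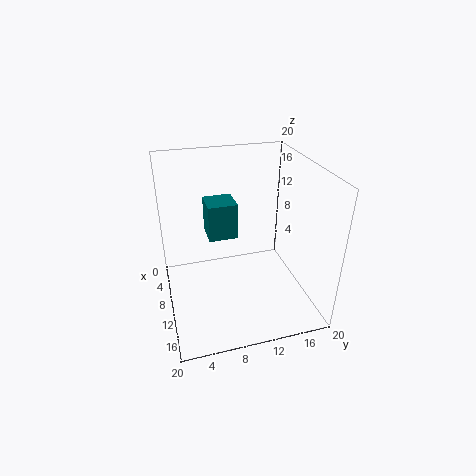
a = 6
b = 6
c = 10
p = 4
t = 5
col = 'teal'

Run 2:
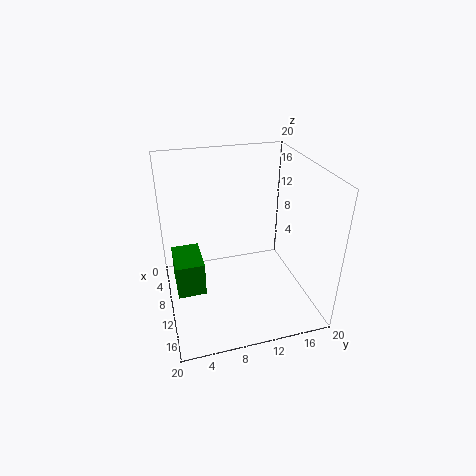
a = 5
b = 1
c = 2
p = 6
t = 5
col = 'green'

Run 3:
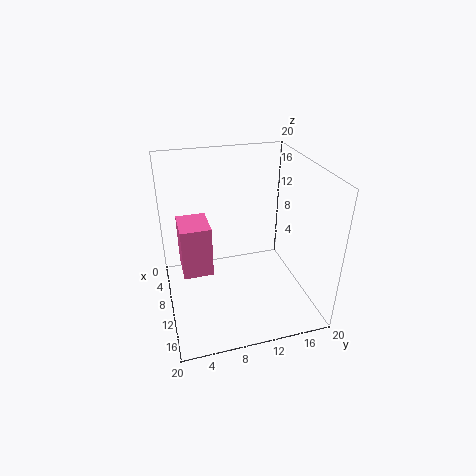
a = 7
b = 2
c = 6
p = 5
t = 7
col = 'hotpink'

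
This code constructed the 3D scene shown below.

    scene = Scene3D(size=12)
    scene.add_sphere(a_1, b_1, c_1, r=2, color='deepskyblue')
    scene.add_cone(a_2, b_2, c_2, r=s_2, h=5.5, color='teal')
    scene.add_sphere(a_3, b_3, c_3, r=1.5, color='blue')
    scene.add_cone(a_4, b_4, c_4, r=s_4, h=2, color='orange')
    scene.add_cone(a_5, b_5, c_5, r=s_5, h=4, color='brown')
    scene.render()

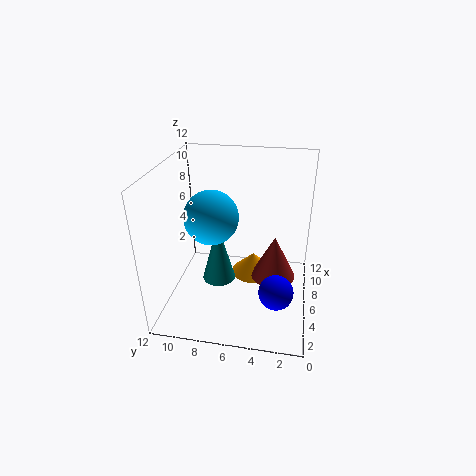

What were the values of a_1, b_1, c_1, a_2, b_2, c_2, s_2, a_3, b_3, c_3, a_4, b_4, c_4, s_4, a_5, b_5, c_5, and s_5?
a_1 = 3.5
b_1 = 7.5
c_1 = 9
a_2 = 7
b_2 = 8
c_2 = 1
s_2 = 1.5
a_3 = 5
b_3 = 2.5
c_3 = 1.5
a_4 = 8.5
b_4 = 5
c_4 = 1
s_4 = 2
a_5 = 7.5
b_5 = 3
c_5 = 1.5
s_5 = 2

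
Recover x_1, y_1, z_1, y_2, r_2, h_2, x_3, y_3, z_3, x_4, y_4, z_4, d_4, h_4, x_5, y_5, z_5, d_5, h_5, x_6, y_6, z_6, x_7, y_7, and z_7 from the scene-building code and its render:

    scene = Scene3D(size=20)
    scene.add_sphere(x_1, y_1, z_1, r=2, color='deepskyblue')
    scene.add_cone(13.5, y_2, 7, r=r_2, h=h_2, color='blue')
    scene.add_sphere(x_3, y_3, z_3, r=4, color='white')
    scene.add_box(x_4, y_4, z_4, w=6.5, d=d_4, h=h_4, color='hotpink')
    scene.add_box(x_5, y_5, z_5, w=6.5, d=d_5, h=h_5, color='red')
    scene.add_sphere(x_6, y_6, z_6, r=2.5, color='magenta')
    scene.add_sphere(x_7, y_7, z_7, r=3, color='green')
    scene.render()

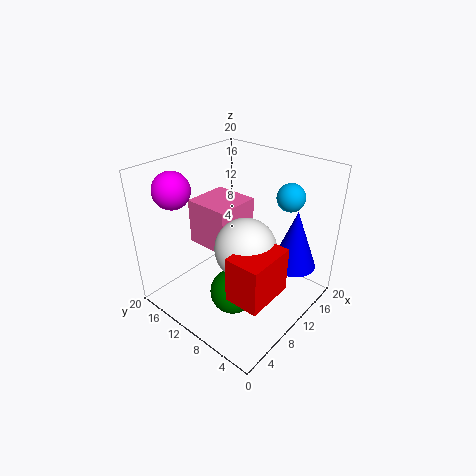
x_1 = 16.5; y_1 = 6; z_1 = 15; y_2 = 3; r_2 = 3; h_2 = 8; x_3 = 8; y_3 = 7; z_3 = 10.5; x_4 = 7.5; y_4 = 10.5; z_4 = 8; d_4 = 6.5; h_4 = 6.5; x_5 = 3; y_5 = 1.5; z_5 = 6; d_5 = 4.5; h_5 = 6; x_6 = 4.5; y_6 = 16.5; z_6 = 17; x_7 = 6; y_7 = 7.5; z_7 = 4.5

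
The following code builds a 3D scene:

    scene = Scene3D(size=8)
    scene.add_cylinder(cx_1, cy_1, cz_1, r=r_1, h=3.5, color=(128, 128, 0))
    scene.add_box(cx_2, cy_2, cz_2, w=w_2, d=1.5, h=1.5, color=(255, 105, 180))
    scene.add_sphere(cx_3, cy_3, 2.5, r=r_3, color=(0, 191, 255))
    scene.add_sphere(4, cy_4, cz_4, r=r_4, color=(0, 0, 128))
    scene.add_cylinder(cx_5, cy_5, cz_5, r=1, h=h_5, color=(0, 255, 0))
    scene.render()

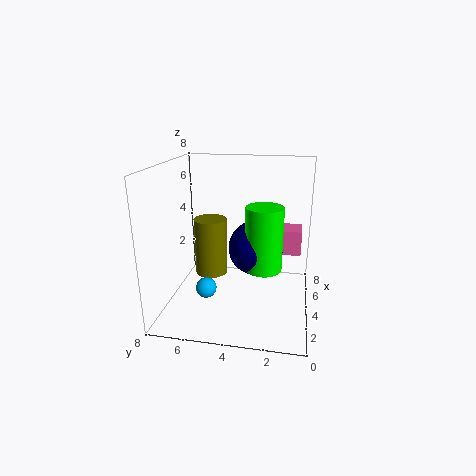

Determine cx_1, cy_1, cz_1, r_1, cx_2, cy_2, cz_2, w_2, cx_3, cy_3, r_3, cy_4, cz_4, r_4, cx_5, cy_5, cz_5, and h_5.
cx_1 = 5.5
cy_1 = 6
cz_1 = 1
r_1 = 1
cx_2 = 5.5
cy_2 = 0.5
cz_2 = 2.5
w_2 = 1.5
cx_3 = 1
cy_3 = 5
r_3 = 0.5
cy_4 = 3
cz_4 = 3.5
r_4 = 1.5
cx_5 = 3.5
cy_5 = 2.5
cz_5 = 2.5
h_5 = 3.5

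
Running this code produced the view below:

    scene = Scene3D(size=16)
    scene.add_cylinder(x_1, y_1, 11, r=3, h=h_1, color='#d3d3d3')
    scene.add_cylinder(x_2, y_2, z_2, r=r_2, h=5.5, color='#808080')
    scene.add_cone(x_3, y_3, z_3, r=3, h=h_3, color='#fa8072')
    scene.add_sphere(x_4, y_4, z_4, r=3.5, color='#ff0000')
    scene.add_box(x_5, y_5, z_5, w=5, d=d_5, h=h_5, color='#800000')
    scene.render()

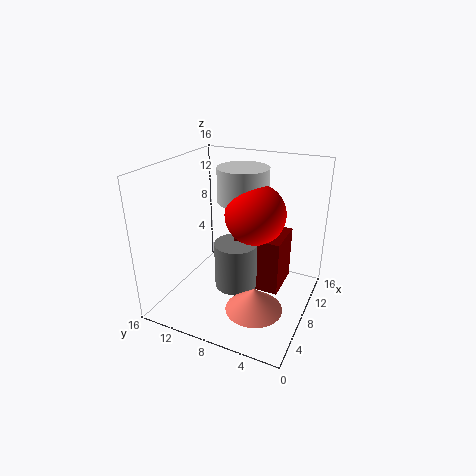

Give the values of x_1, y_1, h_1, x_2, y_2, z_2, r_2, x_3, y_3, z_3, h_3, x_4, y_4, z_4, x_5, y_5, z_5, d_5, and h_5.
x_1 = 11.5, y_1 = 9, h_1 = 4, x_2 = 8.5, y_2 = 8.5, z_2 = 1.5, r_2 = 2.5, x_3 = 4.5, y_3 = 4.5, z_3 = 2, h_3 = 2.5, x_4 = 10.5, y_4 = 7, z_4 = 10, x_5 = 9, y_5 = 3.5, z_5 = 1, d_5 = 5.5, h_5 = 6.5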